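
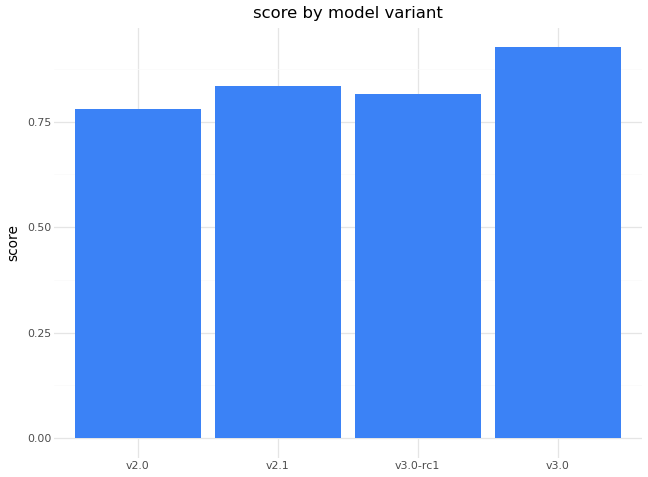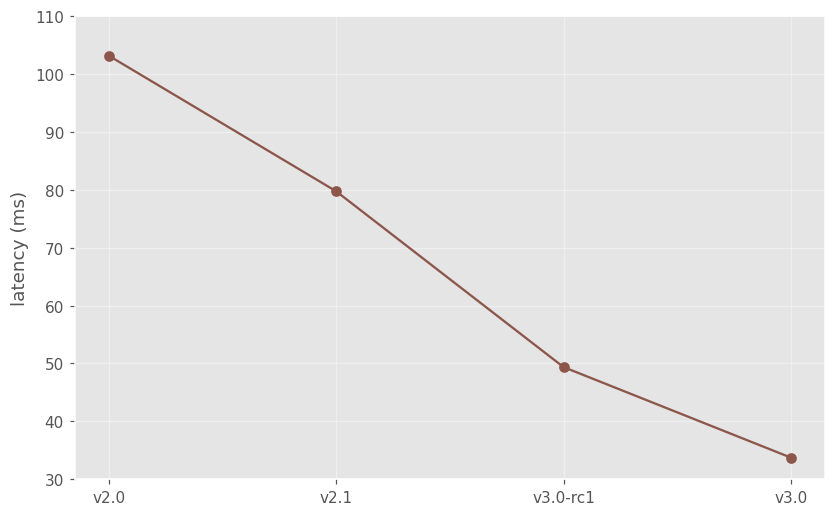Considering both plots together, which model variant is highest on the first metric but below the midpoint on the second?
v3.0

Chart 2 median latency (ms) ≈ 60; below-median model variants: v3.0-rc1, v3.0. Among those, v3.0 has the highest score (≈ 0.9).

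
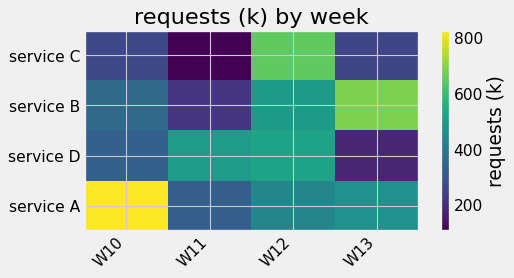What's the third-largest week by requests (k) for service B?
Top 4 for service B: W13 ≈ 700, W12 ≈ 500, W10 ≈ 400, W11 ≈ 200.

W10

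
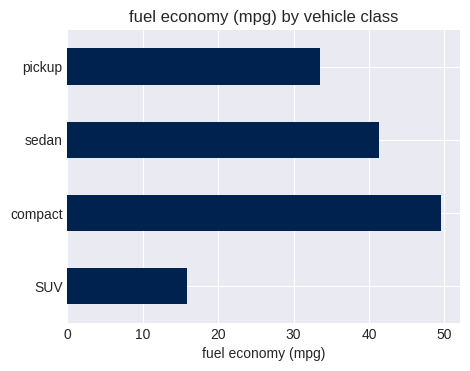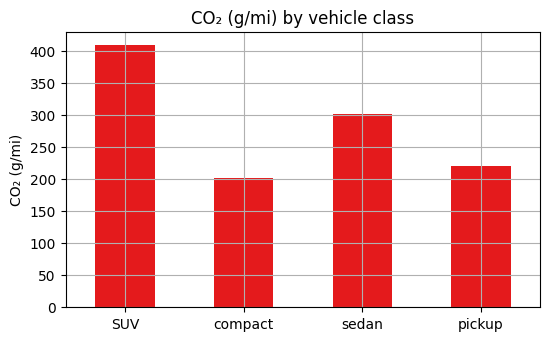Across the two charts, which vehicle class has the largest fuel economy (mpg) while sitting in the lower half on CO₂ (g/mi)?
compact

Chart 2 median CO₂ (g/mi) ≈ 250; below-median vehicle classes: compact, pickup. Among those, compact has the highest fuel economy (mpg) (≈ 50).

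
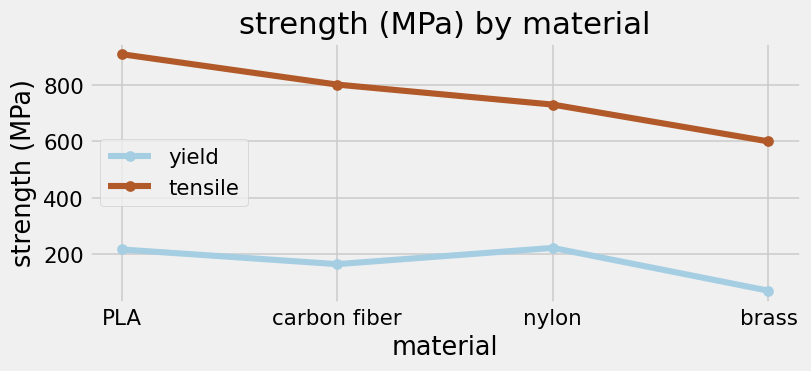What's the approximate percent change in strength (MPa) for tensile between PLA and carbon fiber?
≈ -11.1%

PLA ≈ 900, carbon fiber ≈ 800; (800 − 900) / 900 ≈ -11.1%.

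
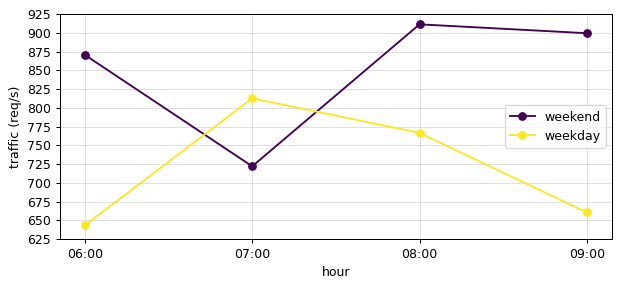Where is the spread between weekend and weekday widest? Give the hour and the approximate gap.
09:00, ≈ 250 req/s

09:00: weekend ≈ 900, weekday ≈ 650 → gap ≈ 250. Next-largest (06:00) is only ≈ 225.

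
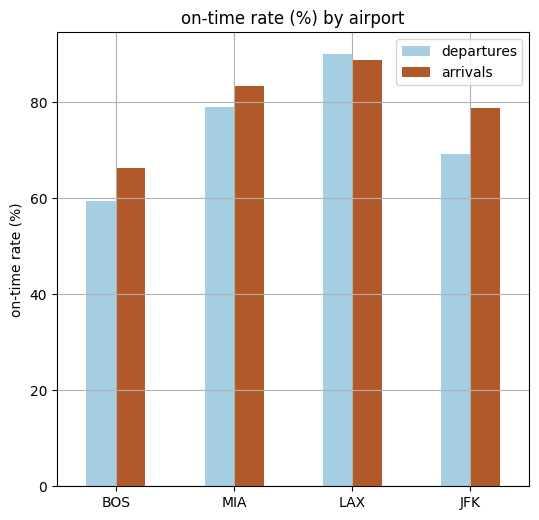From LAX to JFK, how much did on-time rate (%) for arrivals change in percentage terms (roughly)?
LAX ≈ 90, JFK ≈ 80; (80 − 90) / 90 ≈ -11.1%.

≈ -11.1%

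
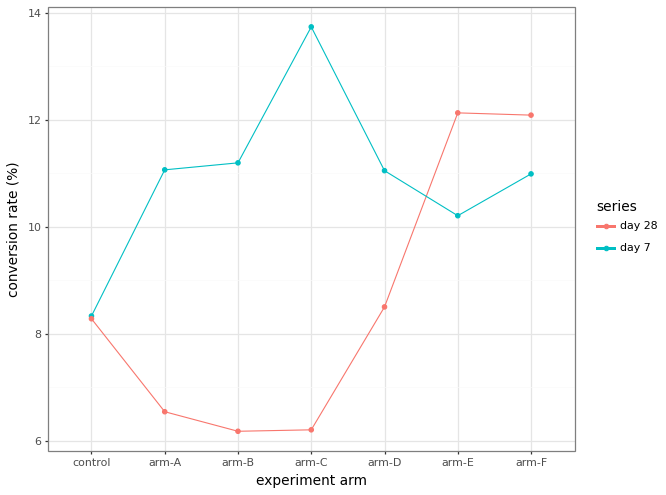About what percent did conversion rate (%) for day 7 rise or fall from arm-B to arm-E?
≈ -9.1%

arm-B ≈ 11, arm-E ≈ 10; (10 − 11) / 11 ≈ -9.1%.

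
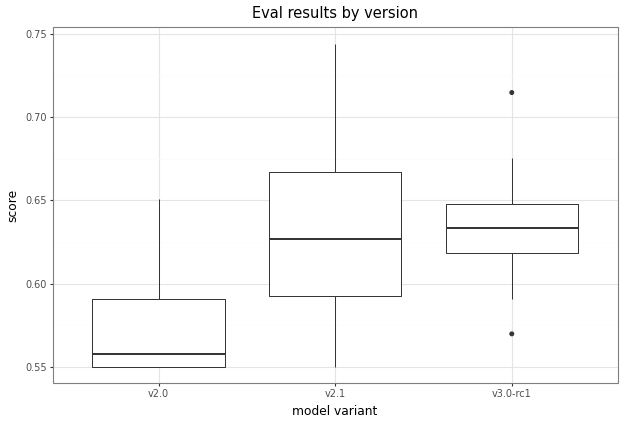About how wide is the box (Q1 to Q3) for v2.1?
Q3 ≈ 0.67, Q1 ≈ 0.59; IQR ≈ 0.08.

≈ 0.08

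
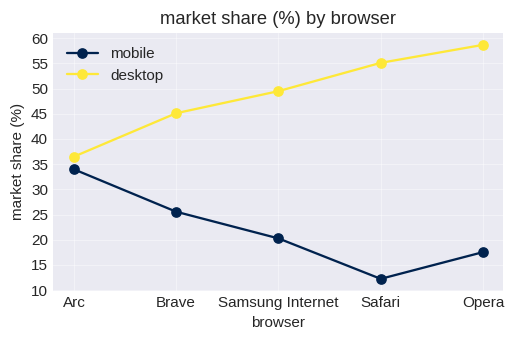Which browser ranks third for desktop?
Samsung Internet

Top 4 for desktop: Opera ≈ 60, Safari ≈ 55, Samsung Internet ≈ 50, Brave ≈ 45.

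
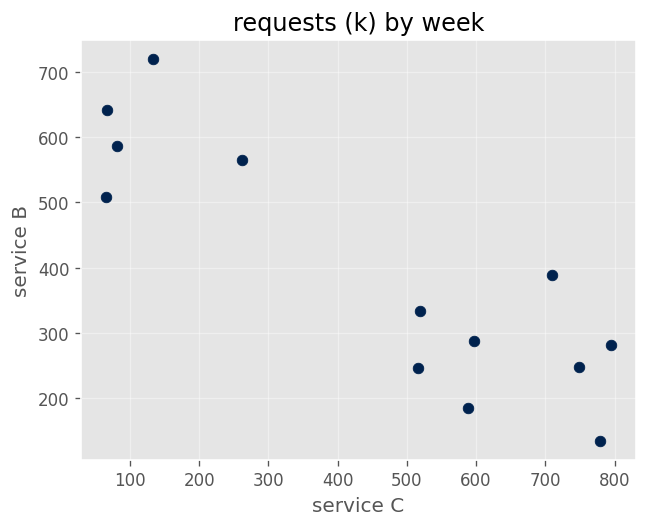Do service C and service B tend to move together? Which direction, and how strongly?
negative, strong

Points are negatively correlated; strong (|r| ≈ 0.9).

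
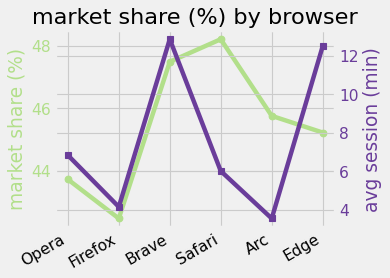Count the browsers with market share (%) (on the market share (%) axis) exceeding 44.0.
Above 44.0: Brave, Safari, Arc, Edge.

4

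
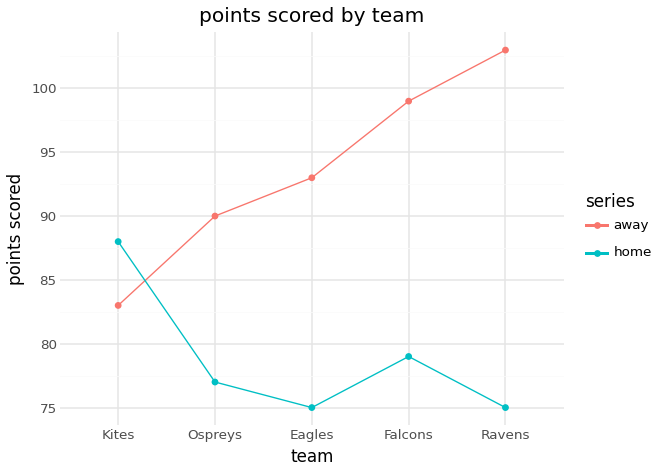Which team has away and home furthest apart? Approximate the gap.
Ravens: away ≈ 105, home ≈ 75 → gap ≈ 30. Next-largest (Falcons) is only ≈ 20.

Ravens, ≈ 30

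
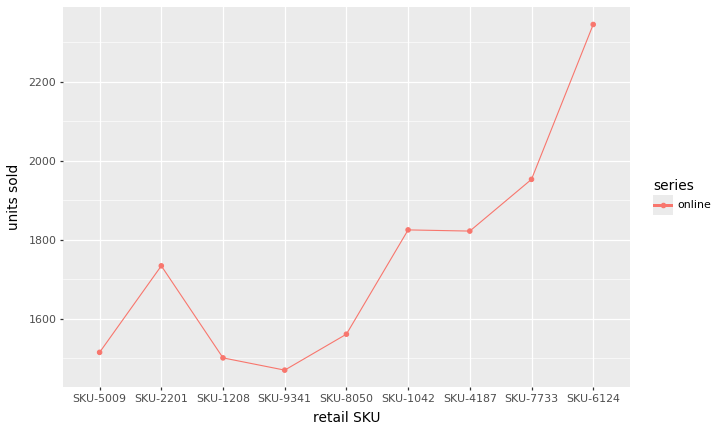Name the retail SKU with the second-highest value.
Top 3: SKU-6124 ≈ 2300, SKU-7733 ≈ 2000, SKU-1042 ≈ 1800.

SKU-7733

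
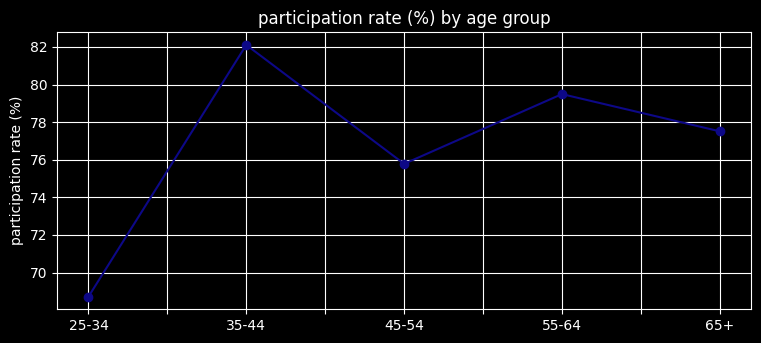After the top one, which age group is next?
55-64

Top 3: 35-44 ≈ 82, 55-64 ≈ 80, 65+ ≈ 78.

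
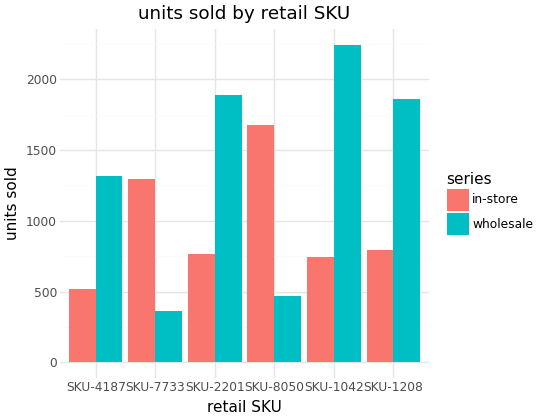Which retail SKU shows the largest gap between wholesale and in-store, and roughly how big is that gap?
SKU-1042: wholesale ≈ 2200, in-store ≈ 800 → gap ≈ 1400. Next-largest (SKU-8050) is only ≈ 1200.

SKU-1042, ≈ 1400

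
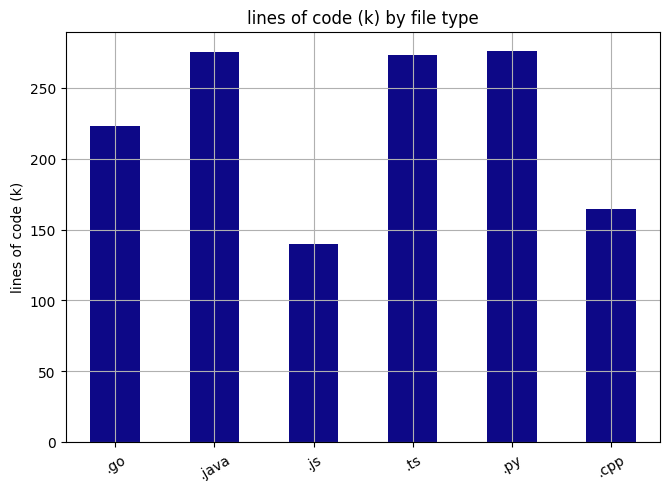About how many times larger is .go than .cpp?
.go ≈ 225, .cpp ≈ 175; 225/175 ≈ 1.29.

≈ 1.29×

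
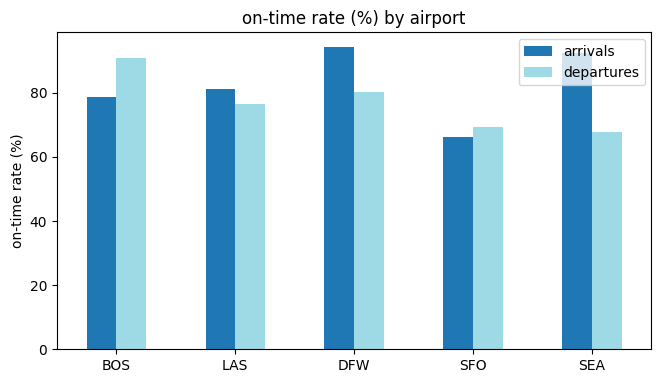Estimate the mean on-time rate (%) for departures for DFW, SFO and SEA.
(80 + 70 + 70) / 3 ≈ 73.

≈ 73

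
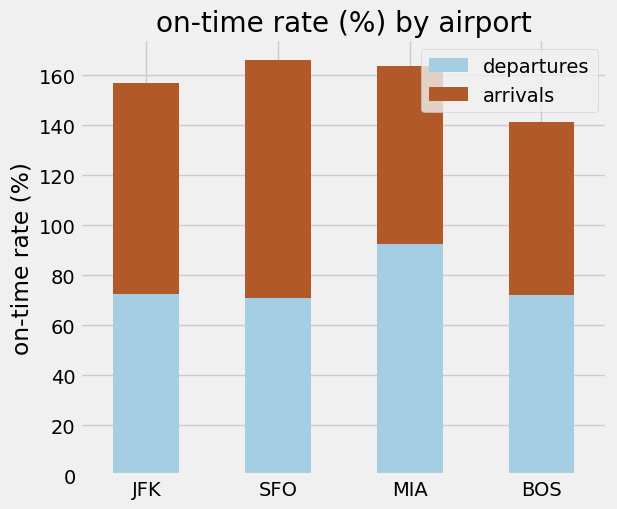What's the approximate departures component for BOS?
departures top ≈ 80, bottom ≈ 0; segment ≈ 80.

≈ 80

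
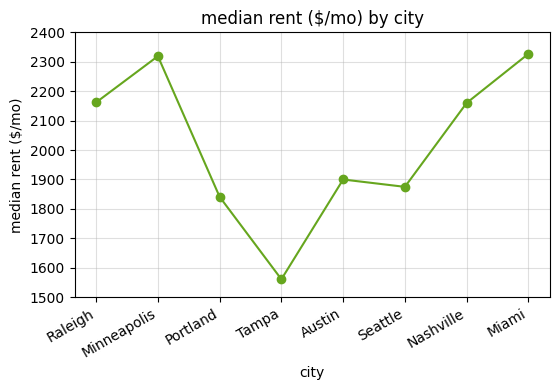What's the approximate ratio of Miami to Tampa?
Miami ≈ 2300, Tampa ≈ 1600; 2300/1600 ≈ 1.44.

≈ 1.44×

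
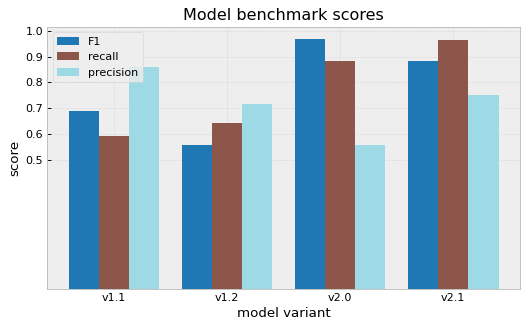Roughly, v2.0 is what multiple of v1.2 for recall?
≈ 1.5×

v2.0 ≈ 0.9, v1.2 ≈ 0.6; 0.9/0.6 ≈ 1.5.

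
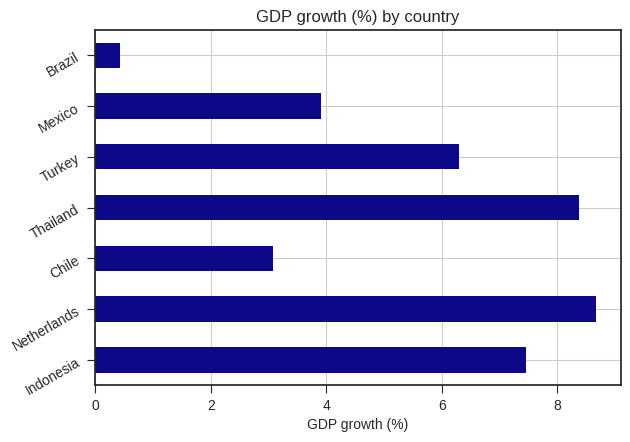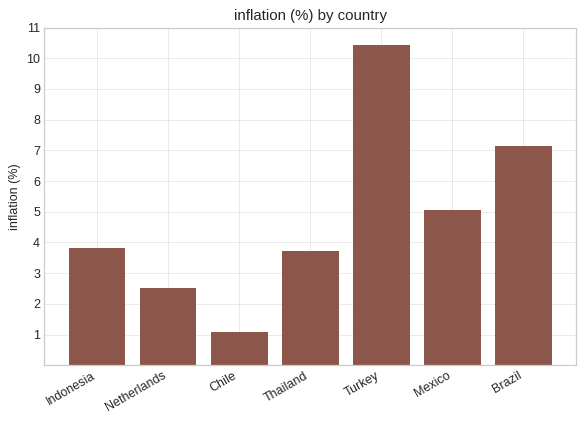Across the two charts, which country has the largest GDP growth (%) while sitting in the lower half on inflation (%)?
Chart 2 median inflation (%) ≈ 4; below-median countries: Netherlands, Chile, Thailand. Among those, Netherlands has the highest GDP growth (%) (≈ 9).

Netherlands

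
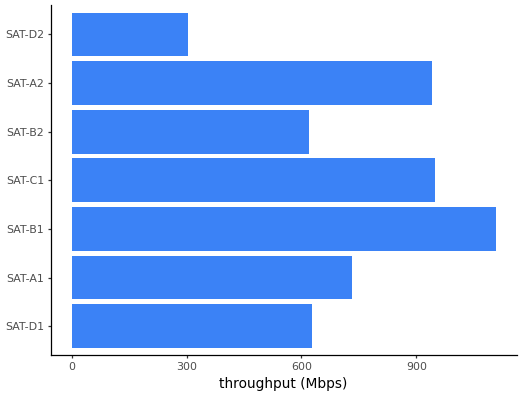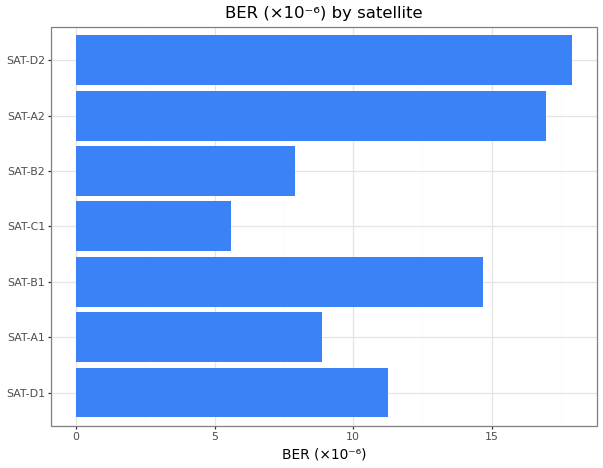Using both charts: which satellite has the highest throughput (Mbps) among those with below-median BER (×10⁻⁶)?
Chart 2 median BER (×10⁻⁶) ≈ 12; below-median satellites: SAT-A1, SAT-C1, SAT-B2. Among those, SAT-C1 has the highest throughput (Mbps) (≈ 1000).

SAT-C1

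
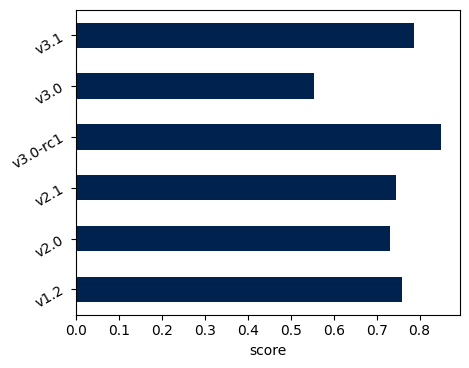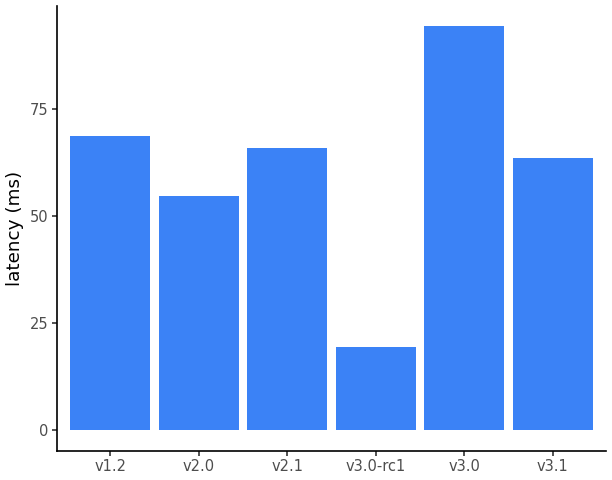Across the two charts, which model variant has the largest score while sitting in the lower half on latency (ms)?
v3.0-rc1

Chart 2 median latency (ms) ≈ 60; below-median model variants: v2.0, v3.0-rc1, v3.1. Among those, v3.0-rc1 has the highest score (≈ 0.9).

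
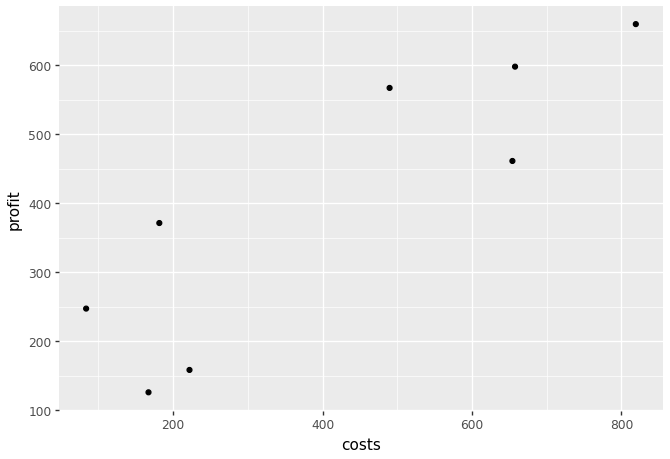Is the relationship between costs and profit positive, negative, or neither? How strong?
Points are positively correlated; strong (|r| ≈ 0.9).

positive, strong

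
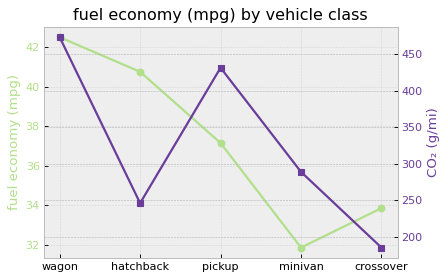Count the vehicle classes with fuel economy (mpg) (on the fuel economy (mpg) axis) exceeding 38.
2

Above 38: wagon, hatchback.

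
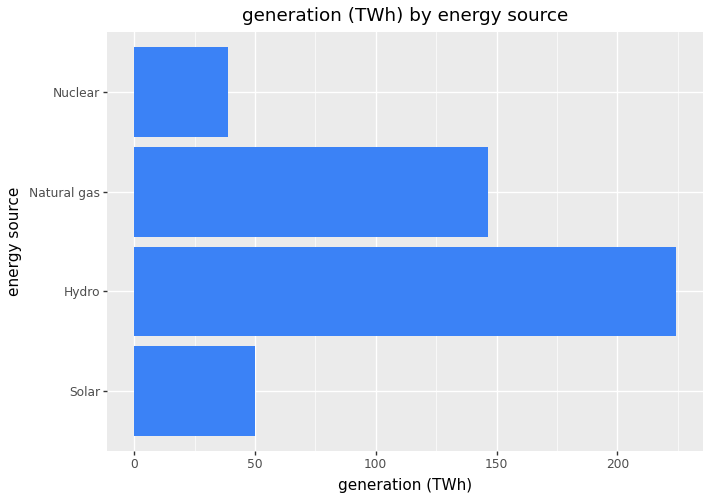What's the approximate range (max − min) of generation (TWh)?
≈ 180

Max Hydro ≈ 220, min Nuclear ≈ 40; range ≈ 180.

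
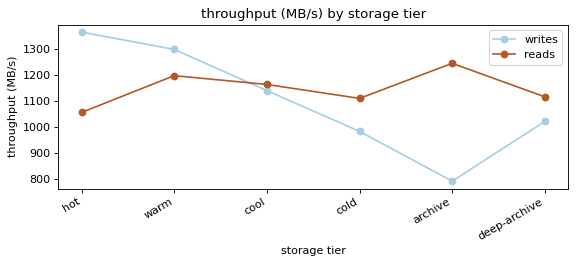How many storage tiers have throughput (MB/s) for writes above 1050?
3

Above 1050: hot, warm, cool.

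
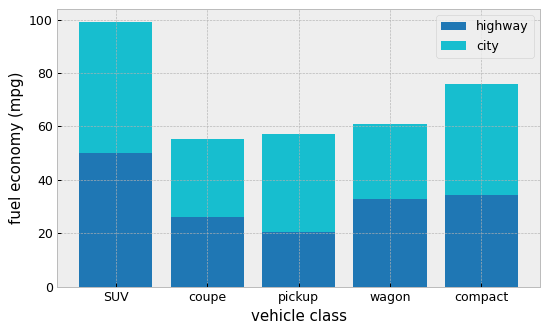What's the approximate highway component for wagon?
≈ 30

highway top ≈ 30, bottom ≈ 0; segment ≈ 30.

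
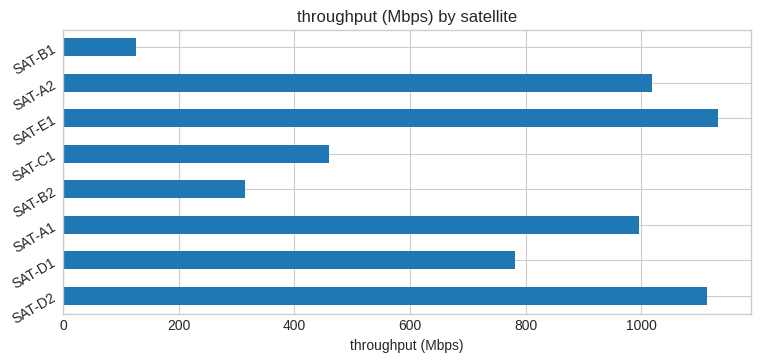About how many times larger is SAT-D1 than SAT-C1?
SAT-D1 ≈ 800, SAT-C1 ≈ 500; 800/500 ≈ 1.6.

≈ 1.6×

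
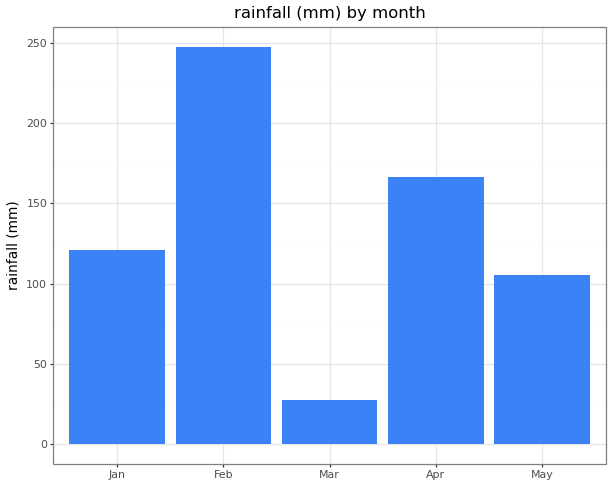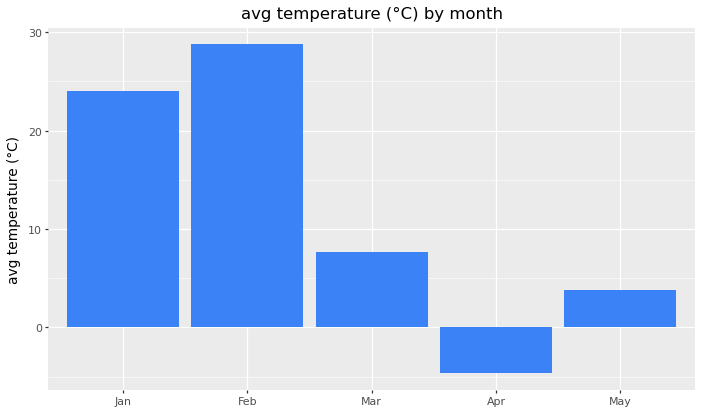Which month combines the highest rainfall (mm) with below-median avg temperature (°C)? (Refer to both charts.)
Chart 2 median avg temperature (°C) ≈ 10; below-median months: Apr, May. Among those, Apr has the highest rainfall (mm) (≈ 175).

Apr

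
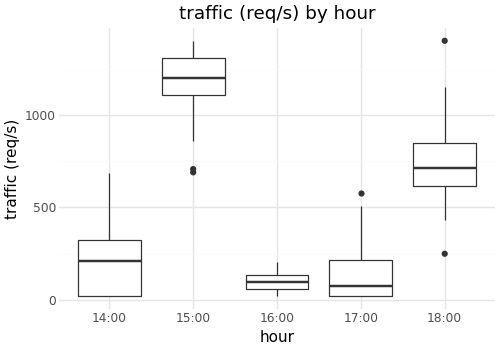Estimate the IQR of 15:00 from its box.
Q3 ≈ 1300, Q1 ≈ 1100; IQR ≈ 200.

≈ 200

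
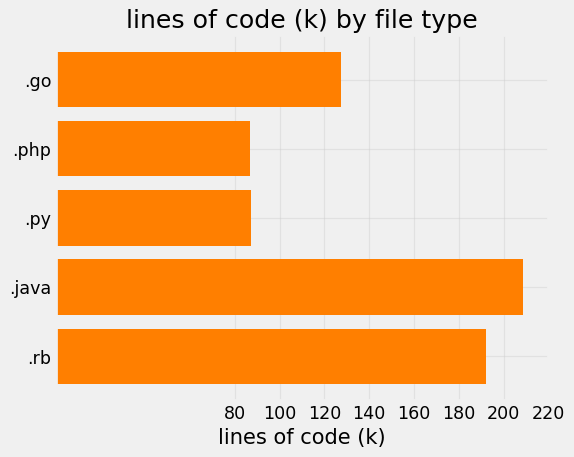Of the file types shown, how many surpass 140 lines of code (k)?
Above 140: .java, .rb.

2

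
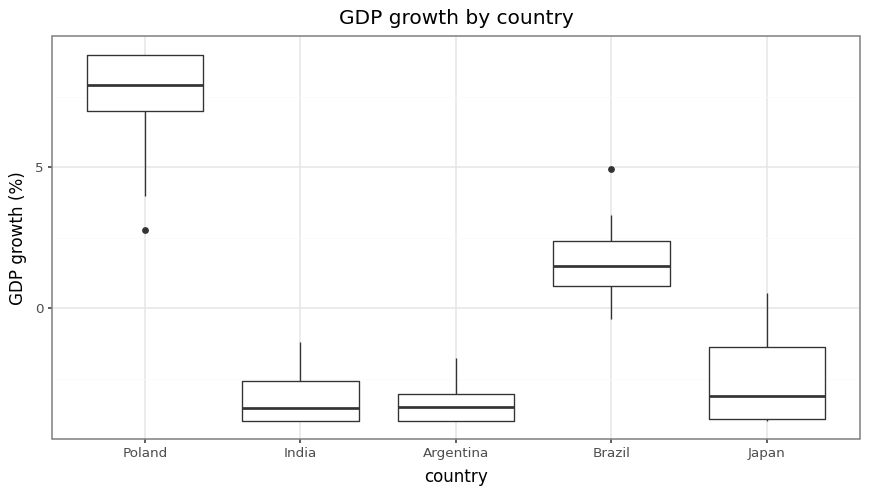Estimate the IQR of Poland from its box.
≈ 2

Q3 ≈ 8, Q1 ≈ 6; IQR ≈ 2.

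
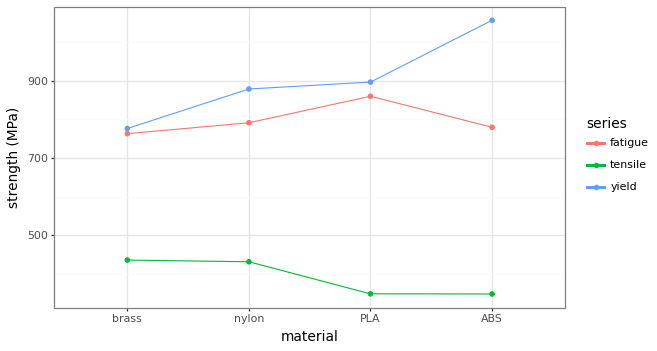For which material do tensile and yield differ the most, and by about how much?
ABS: tensile ≈ 300, yield ≈ 1100 → gap ≈ 800. Next-largest (PLA) is only ≈ 600.

ABS, ≈ 800 MPa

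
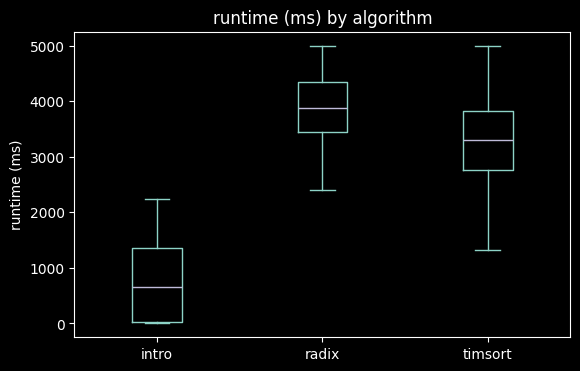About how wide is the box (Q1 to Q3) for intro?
Q3 ≈ 1500, Q1 ≈ 0; IQR ≈ 1500.

≈ 1500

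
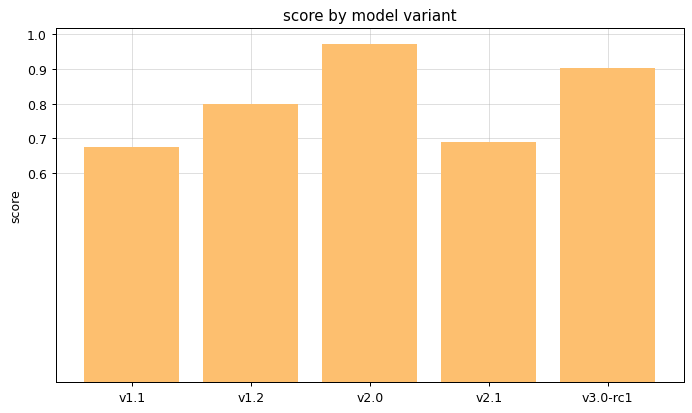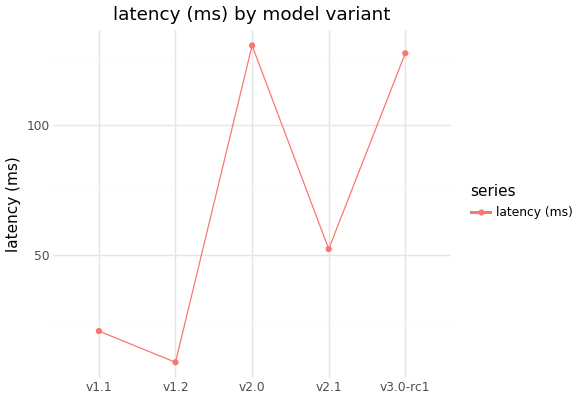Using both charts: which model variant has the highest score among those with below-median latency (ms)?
v1.2

Chart 2 median latency (ms) ≈ 60; below-median model variants: v1.1, v1.2. Among those, v1.2 has the highest score (≈ 0.8).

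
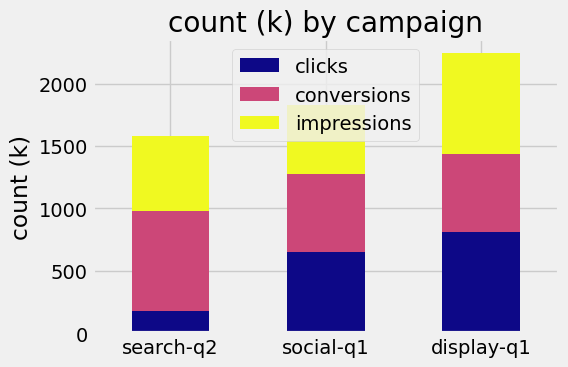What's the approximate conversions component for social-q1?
≈ 600

conversions top ≈ 1200, bottom ≈ 600; segment ≈ 600.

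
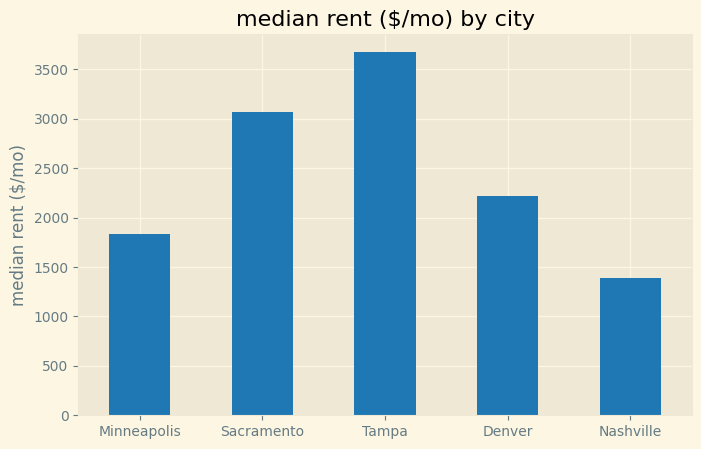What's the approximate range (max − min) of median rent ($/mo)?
Max Tampa ≈ 3500, min Nashville ≈ 1500; range ≈ 2000.

≈ 2000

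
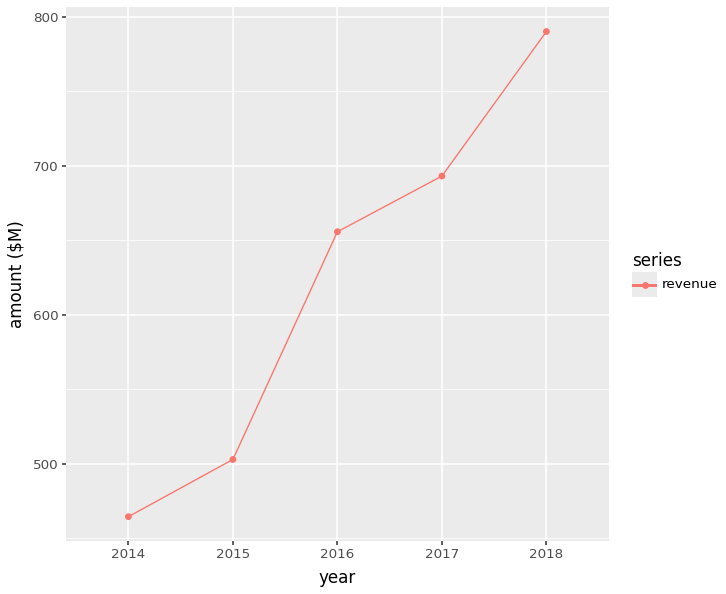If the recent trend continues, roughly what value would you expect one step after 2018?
≈ 875

Last three: 650, 700, 800 → slope ≈ 75/step → next ≈ 875.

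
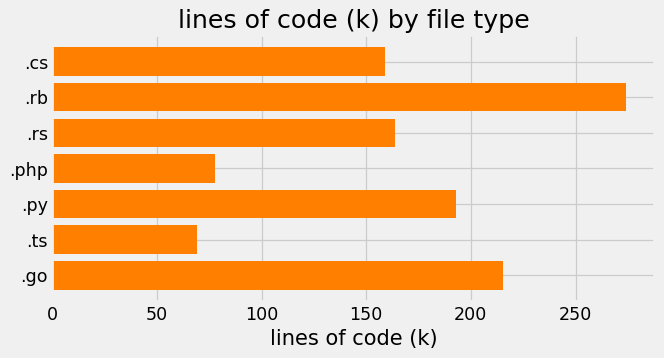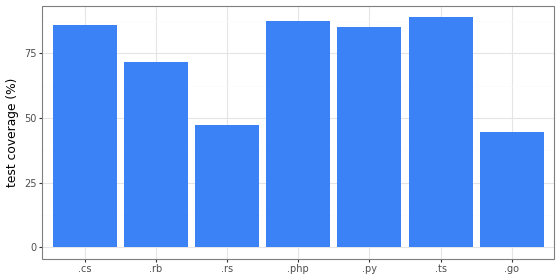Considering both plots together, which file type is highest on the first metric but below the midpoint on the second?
Chart 2 median test coverage (%) ≈ 90; below-median file types: .rb, .rs, .go. Among those, .rb has the highest lines of code (k) (≈ 250).

.rb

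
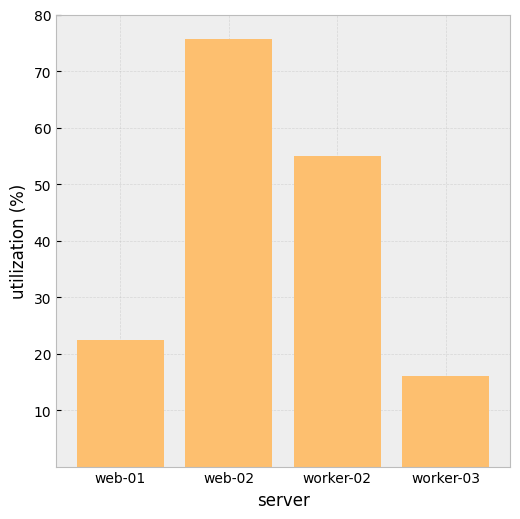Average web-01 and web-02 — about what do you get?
(20 + 80) / 2 ≈ 50.

≈ 50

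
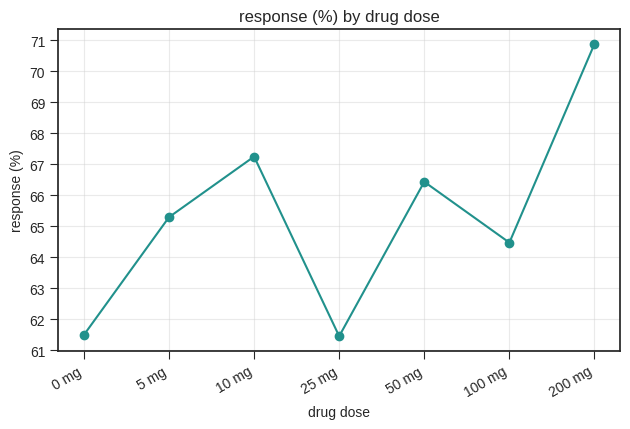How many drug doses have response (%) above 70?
1

Above 70: 200 mg.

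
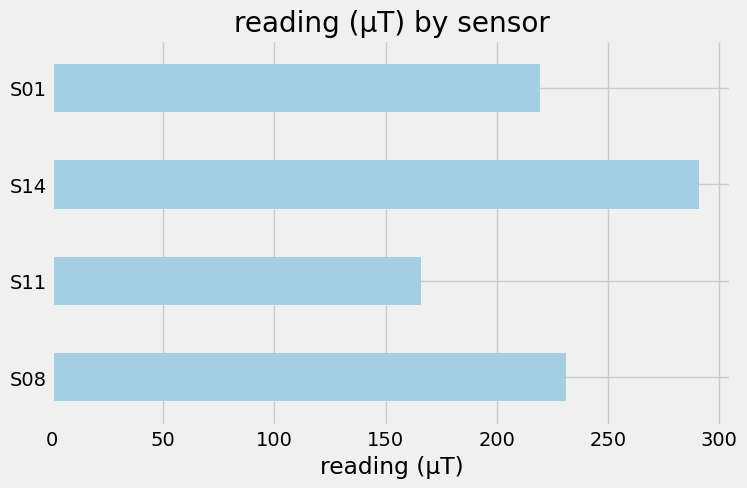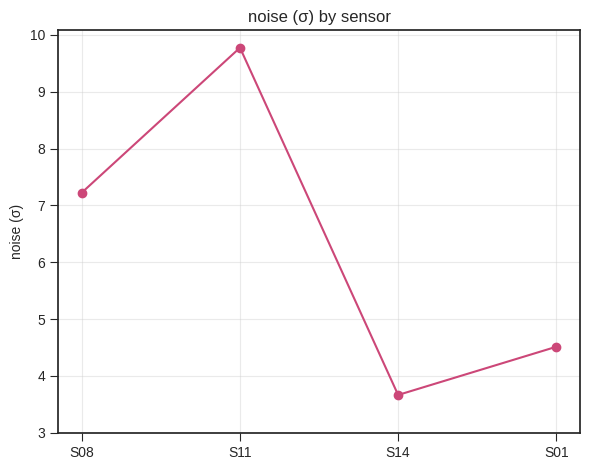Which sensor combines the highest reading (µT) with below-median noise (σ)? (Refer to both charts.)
S14

Chart 2 median noise (σ) ≈ 6; below-median sensors: S14, S01. Among those, S14 has the highest reading (µT) (≈ 300).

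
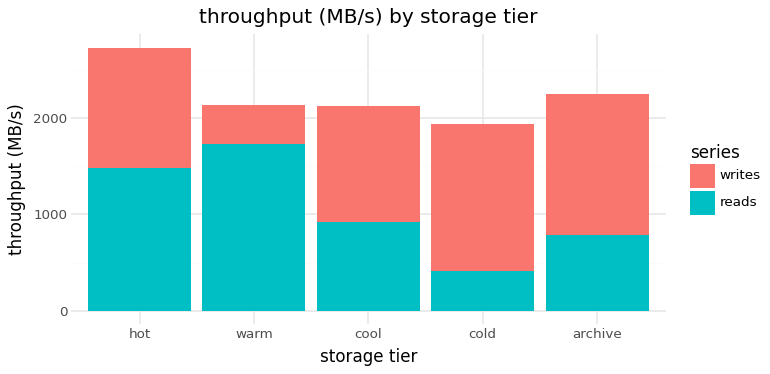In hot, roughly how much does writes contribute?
writes top ≈ 2500, bottom ≈ 1500; segment ≈ 1000.

≈ 1000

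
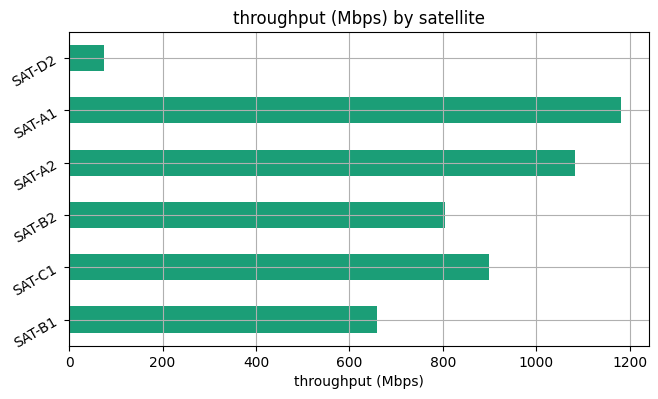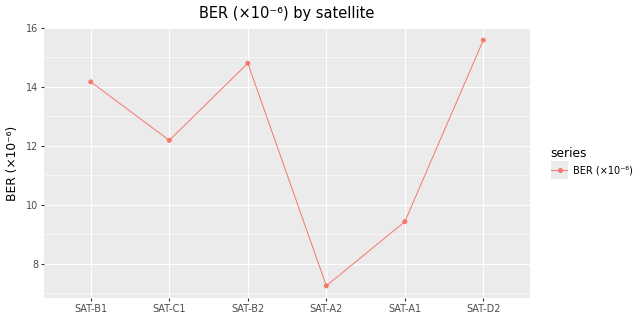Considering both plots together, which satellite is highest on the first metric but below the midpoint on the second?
Chart 2 median BER (×10⁻⁶) ≈ 14; below-median satellites: SAT-C1, SAT-A2, SAT-A1. Among those, SAT-A1 has the highest throughput (Mbps) (≈ 1200).

SAT-A1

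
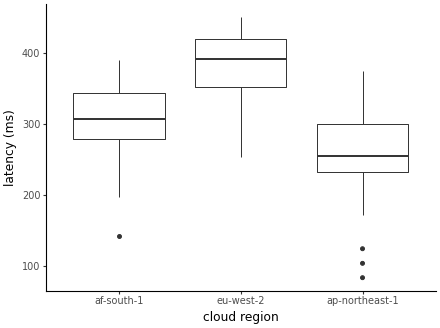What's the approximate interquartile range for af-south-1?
≈ 60

Q3 ≈ 340, Q1 ≈ 280; IQR ≈ 60.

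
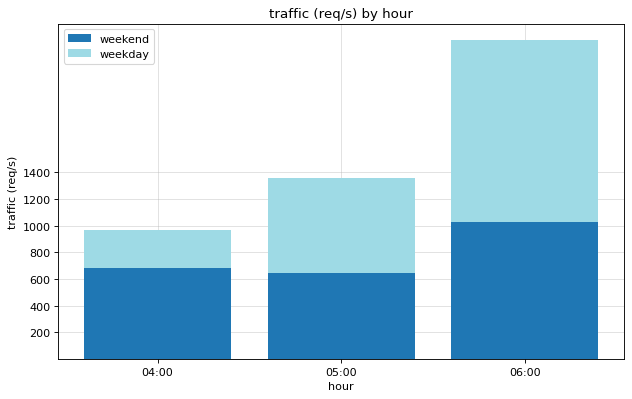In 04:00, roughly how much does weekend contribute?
weekend top ≈ 600, bottom ≈ 0; segment ≈ 600.

≈ 600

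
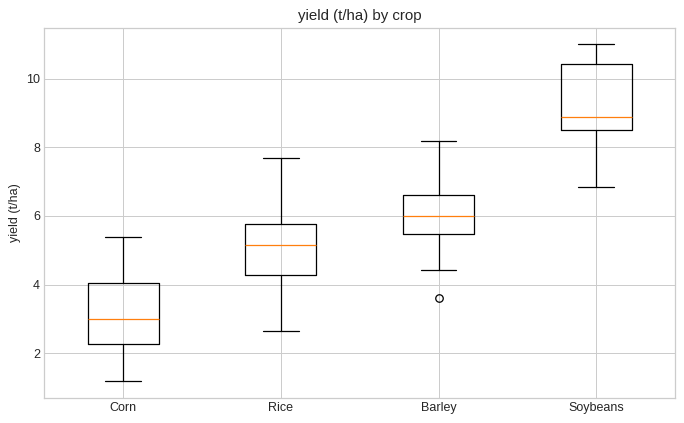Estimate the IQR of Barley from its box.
Q3 ≈ 6.5, Q1 ≈ 5.5; IQR ≈ 1.0.

≈ 1.0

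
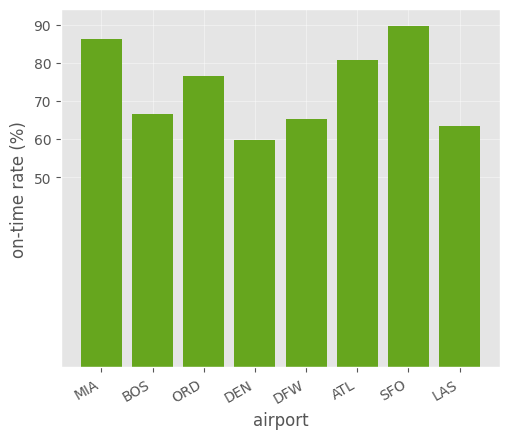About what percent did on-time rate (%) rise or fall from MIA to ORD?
≈ -11.1%

MIA ≈ 90, ORD ≈ 80; (80 − 90) / 90 ≈ -11.1%.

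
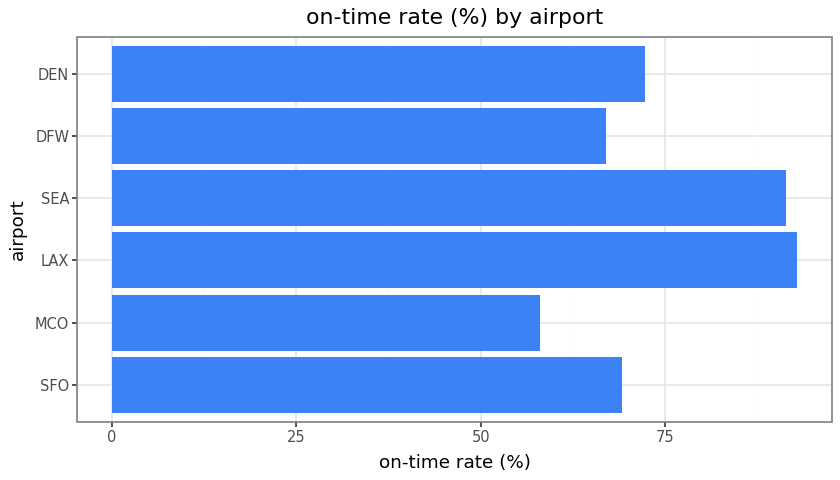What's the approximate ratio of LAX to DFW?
LAX ≈ 90, DFW ≈ 70; 90/70 ≈ 1.29.

≈ 1.29×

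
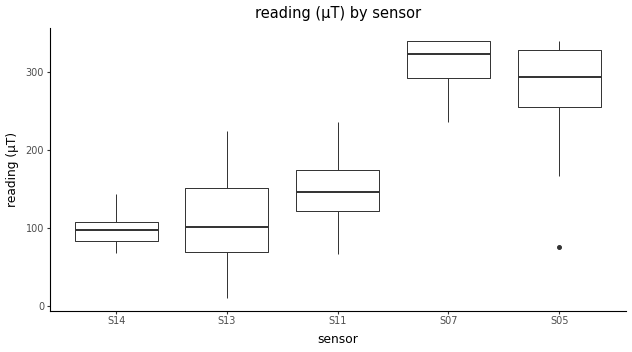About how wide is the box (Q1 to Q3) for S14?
Q3 ≈ 100, Q1 ≈ 80; IQR ≈ 20.

≈ 20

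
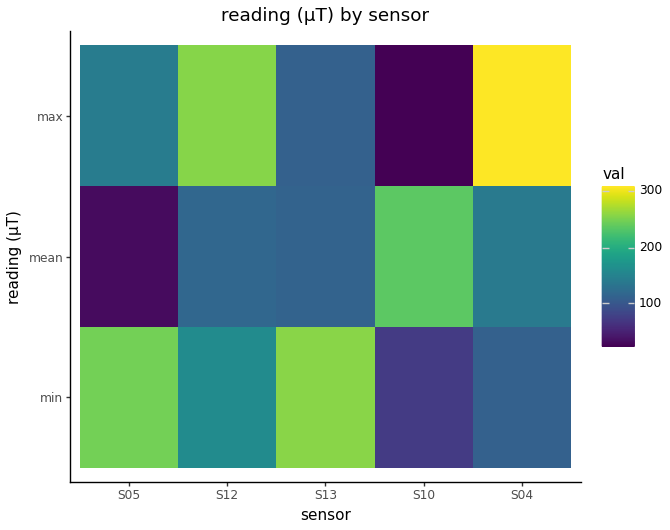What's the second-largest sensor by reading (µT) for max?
S12

Top 3 for max: S04 ≈ 300, S12 ≈ 250, S05 ≈ 150.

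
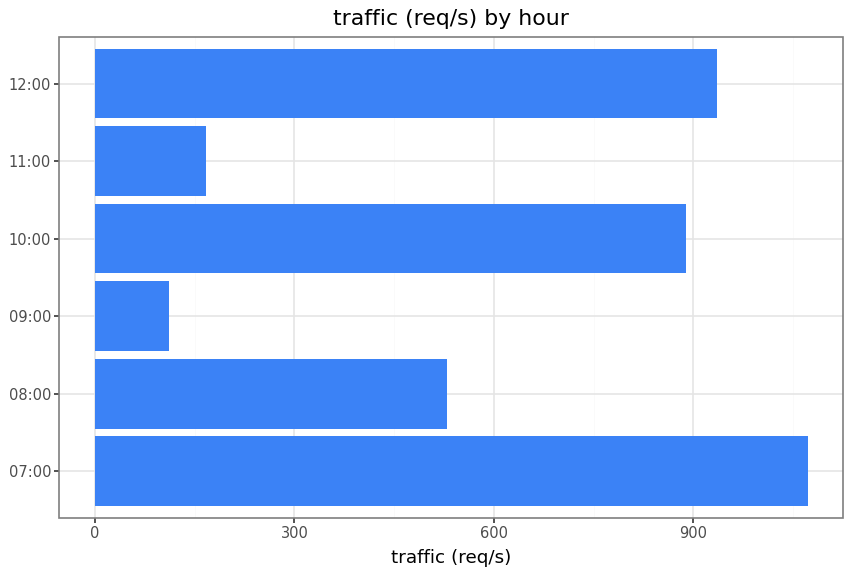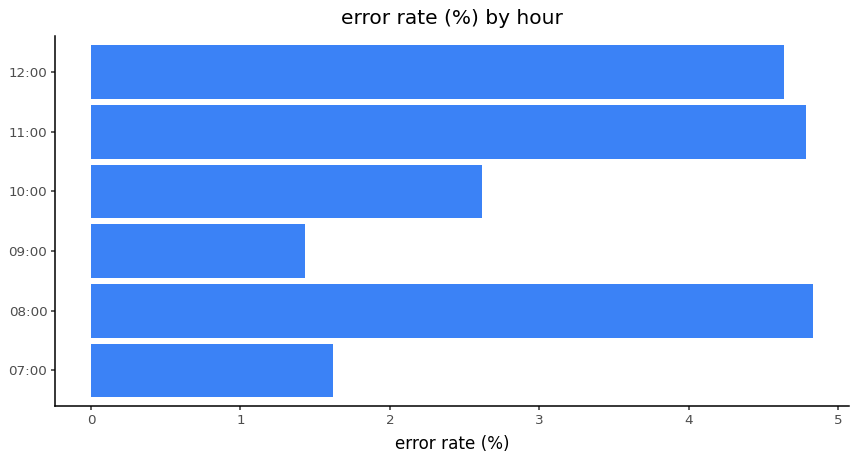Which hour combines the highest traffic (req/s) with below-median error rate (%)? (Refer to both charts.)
Chart 2 median error rate (%) ≈ 3.5; below-median hours: 07:00, 09:00, 10:00. Among those, 07:00 has the highest traffic (req/s) (≈ 1100).

07:00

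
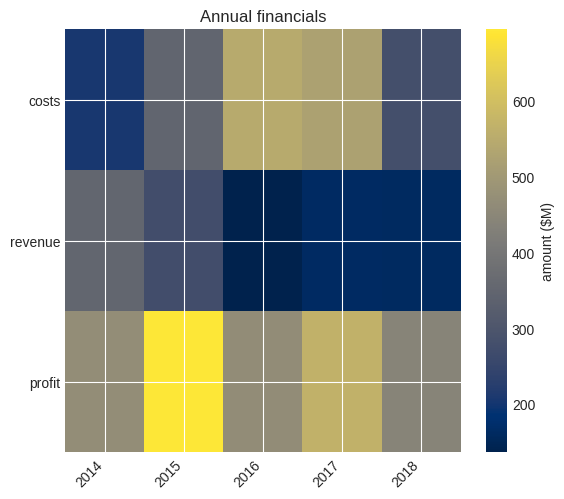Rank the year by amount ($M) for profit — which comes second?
Top 3 for profit: 2015 ≈ 700, 2017 ≈ 550, 2014 ≈ 450.

2017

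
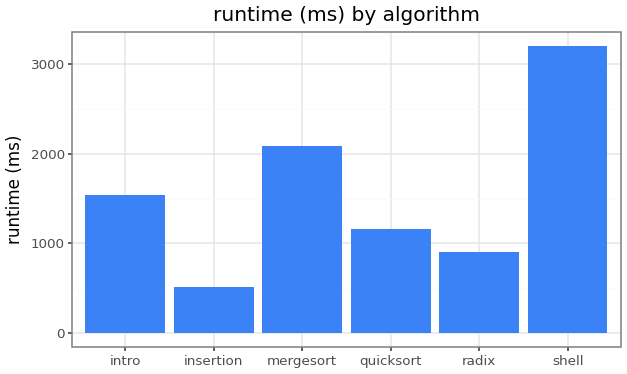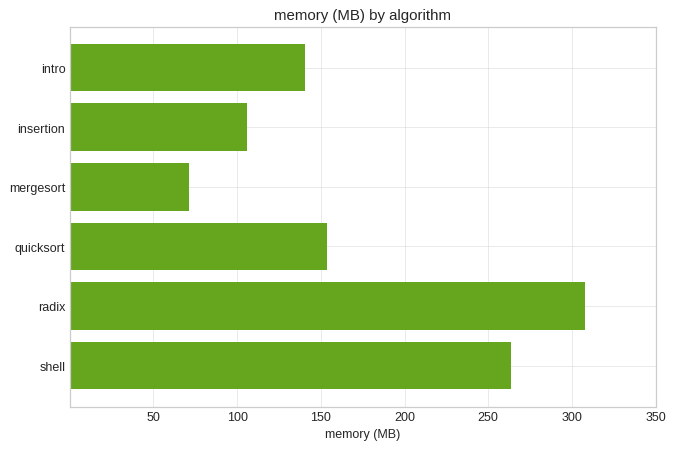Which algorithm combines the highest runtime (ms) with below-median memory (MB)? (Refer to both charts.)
Chart 2 median memory (MB) ≈ 150; below-median algorithms: intro, insertion, mergesort. Among those, mergesort has the highest runtime (ms) (≈ 2000).

mergesort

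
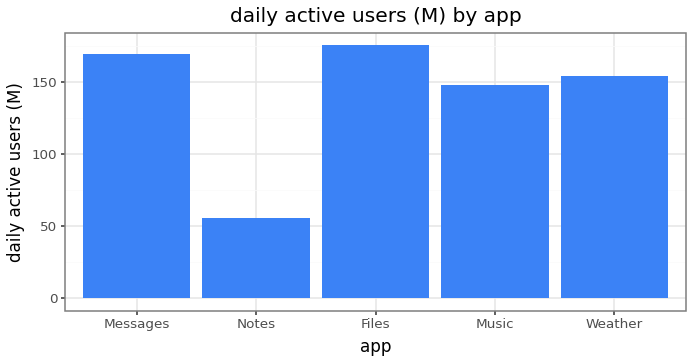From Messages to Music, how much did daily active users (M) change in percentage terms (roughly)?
Messages ≈ 160, Music ≈ 140; (140 − 160) / 160 ≈ -12.5%.

≈ -12.5%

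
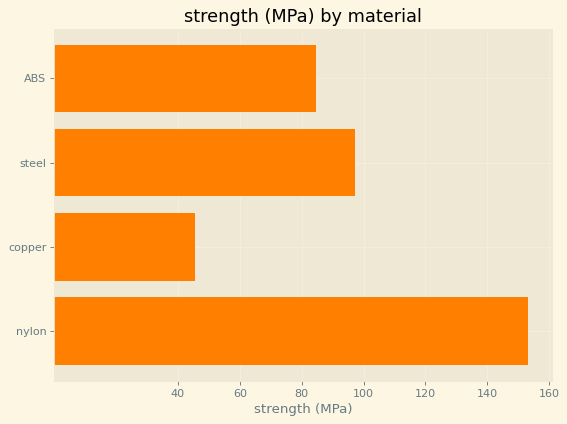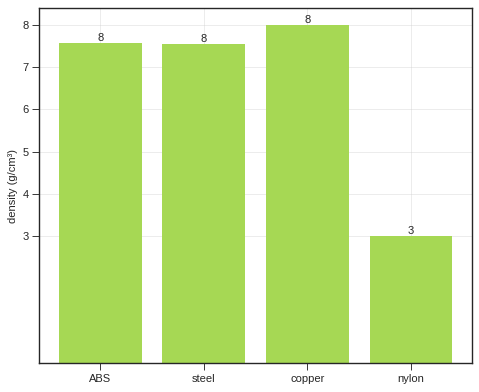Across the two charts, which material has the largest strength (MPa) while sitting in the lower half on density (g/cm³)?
nylon

Chart 2 median density (g/cm³) ≈ 8; below-median materials: steel, nylon. Among those, nylon has the highest strength (MPa) (≈ 160).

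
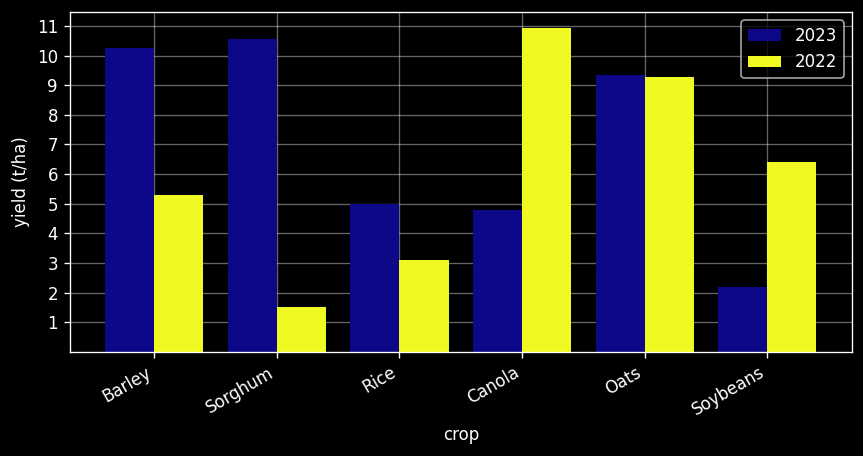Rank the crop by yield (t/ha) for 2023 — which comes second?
Top 3 for 2023: Sorghum ≈ 11, Barley ≈ 10, Oats ≈ 9.

Barley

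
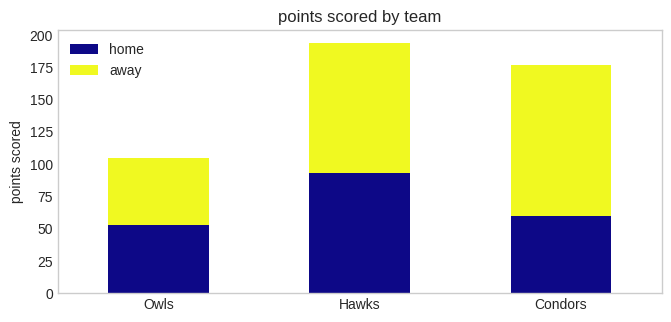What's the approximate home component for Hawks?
home top ≈ 100, bottom ≈ 0; segment ≈ 100.

≈ 100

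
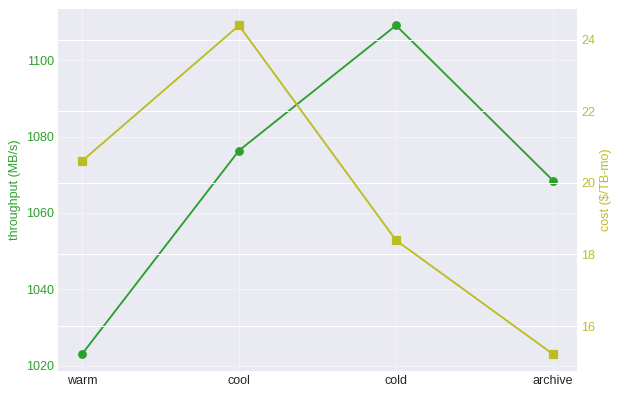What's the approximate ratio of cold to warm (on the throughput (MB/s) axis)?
≈ 1.09×

cold ≈ 1110, warm ≈ 1020; 1110/1020 ≈ 1.09.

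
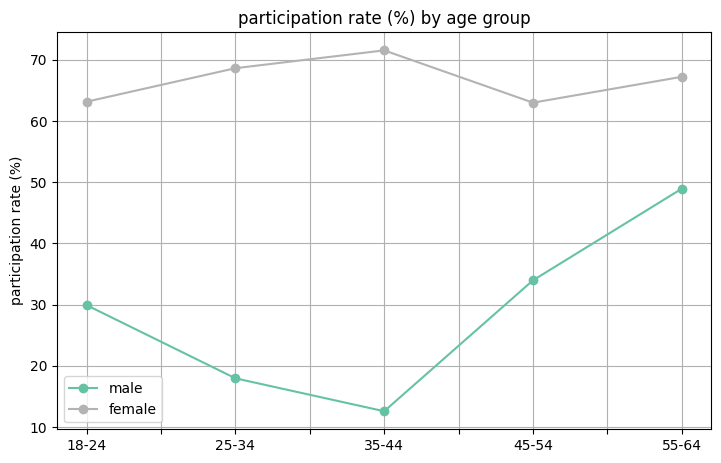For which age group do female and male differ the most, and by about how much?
35-44, ≈ 55 %

35-44: female ≈ 70, male ≈ 15 → gap ≈ 55. Next-largest (25-34) is only ≈ 50.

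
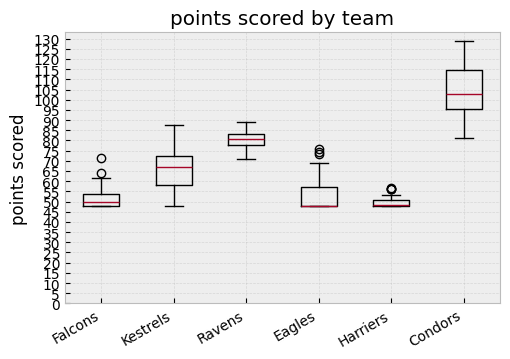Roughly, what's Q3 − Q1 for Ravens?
≈ 5

Q3 ≈ 85, Q1 ≈ 80; IQR ≈ 5.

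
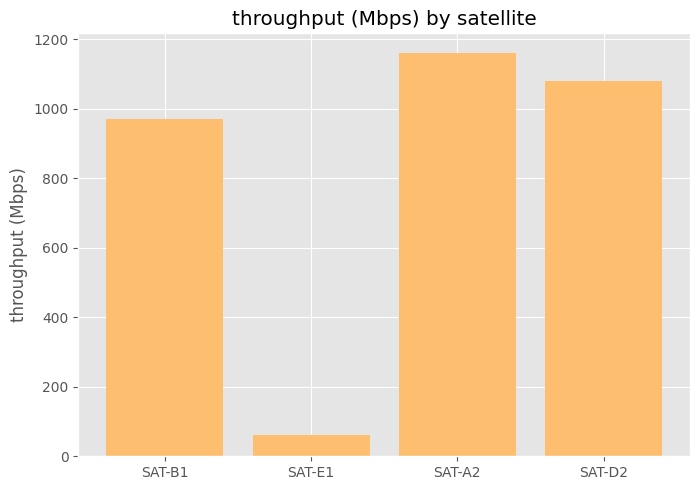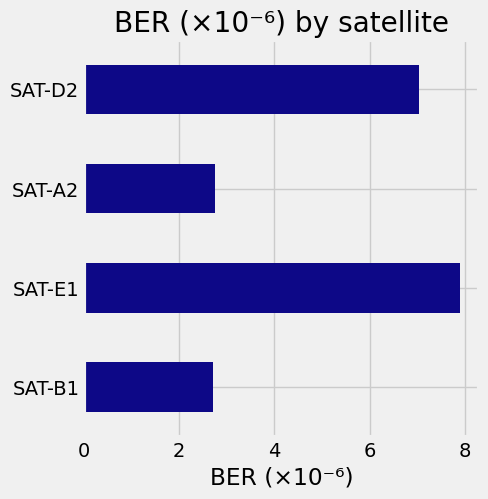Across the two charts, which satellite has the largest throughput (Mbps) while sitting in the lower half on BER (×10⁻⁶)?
Chart 2 median BER (×10⁻⁶) ≈ 5; below-median satellites: SAT-B1, SAT-A2. Among those, SAT-A2 has the highest throughput (Mbps) (≈ 1200).

SAT-A2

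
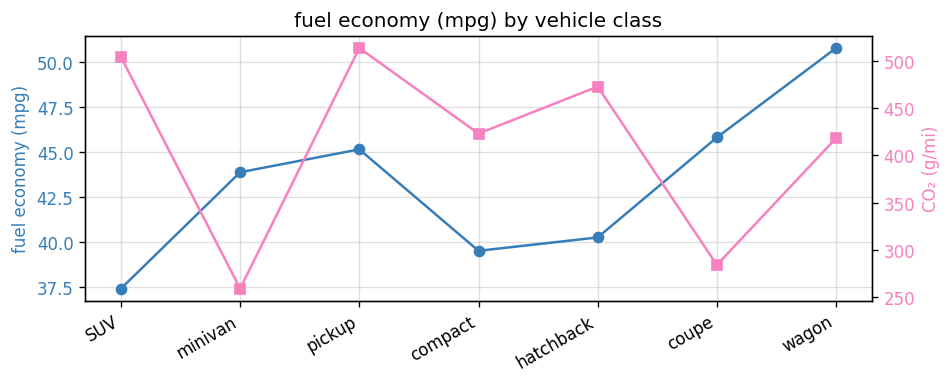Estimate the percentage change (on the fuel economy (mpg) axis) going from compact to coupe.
compact ≈ 40, coupe ≈ 46; (46 − 40) / 40 ≈ +15%.

≈ +15%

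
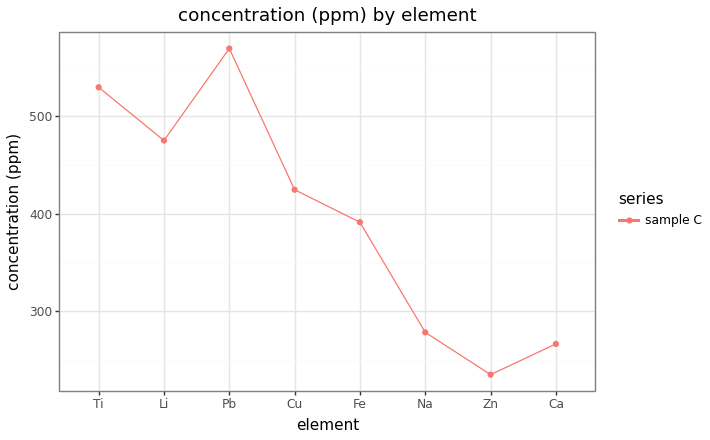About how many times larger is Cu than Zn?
≈ 1.6×

Cu ≈ 400, Zn ≈ 250; 400/250 ≈ 1.6.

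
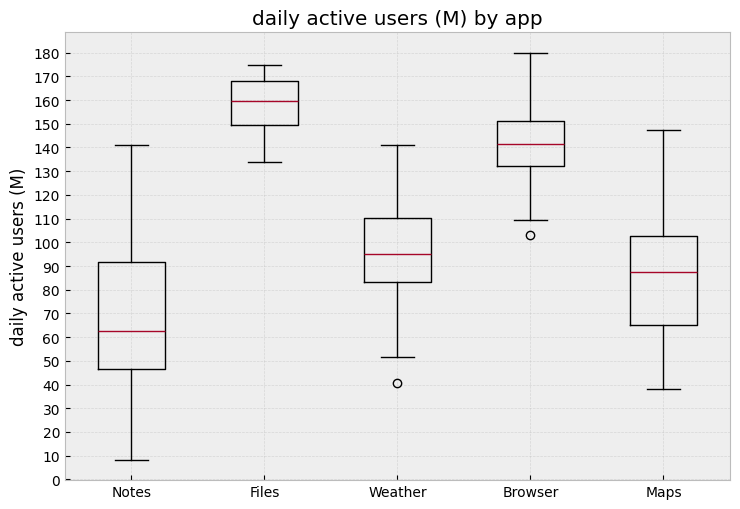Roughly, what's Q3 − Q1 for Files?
Q3 ≈ 170, Q1 ≈ 150; IQR ≈ 20.

≈ 20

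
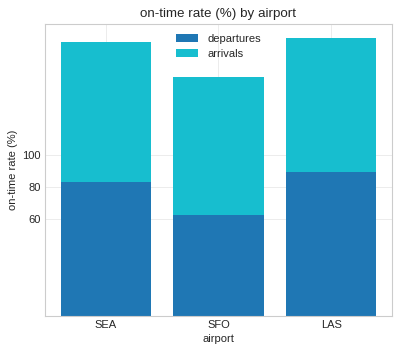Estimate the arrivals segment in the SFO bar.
arrivals top ≈ 140, bottom ≈ 60; segment ≈ 80.

≈ 80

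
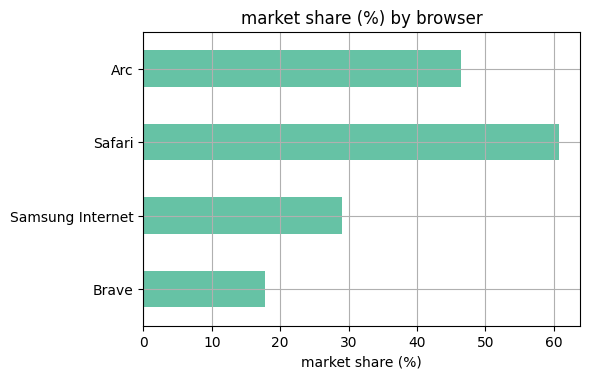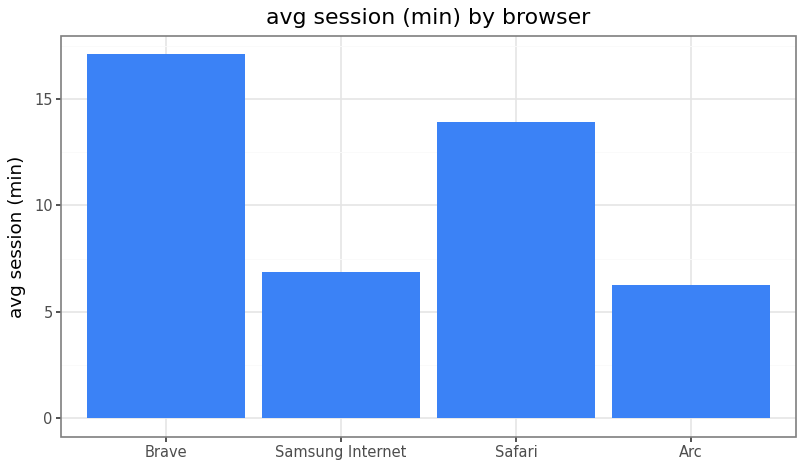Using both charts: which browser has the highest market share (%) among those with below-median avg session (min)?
Arc

Chart 2 median avg session (min) ≈ 10; below-median browsers: Samsung Internet, Arc. Among those, Arc has the highest market share (%) (≈ 50).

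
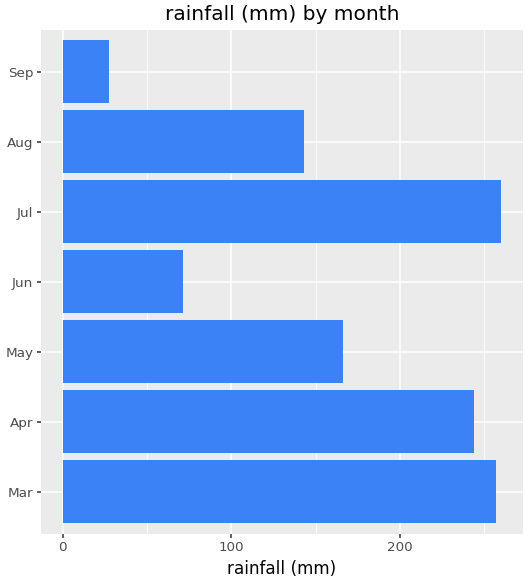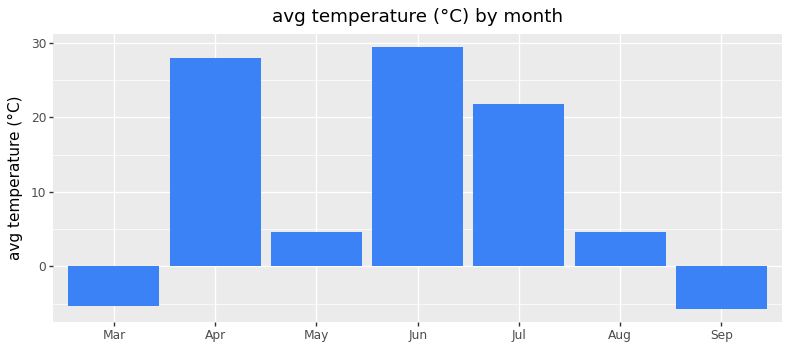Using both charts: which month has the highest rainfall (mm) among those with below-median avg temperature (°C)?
Chart 2 median avg temperature (°C) ≈ 5; below-median months: Mar, May, Sep. Among those, Mar has the highest rainfall (mm) (≈ 250).

Mar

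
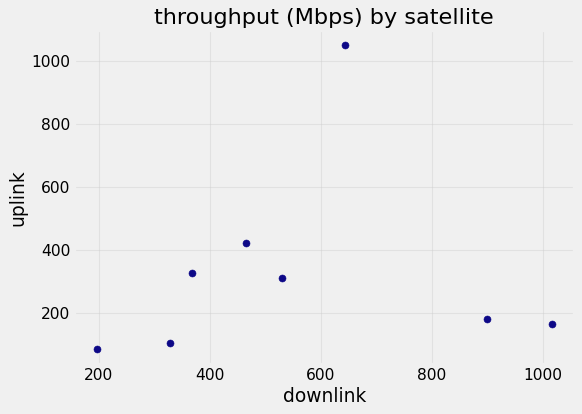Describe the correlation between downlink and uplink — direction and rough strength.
no clear correlation

Points are roughly uncorrelated; weak (|r| ≈ 0.1).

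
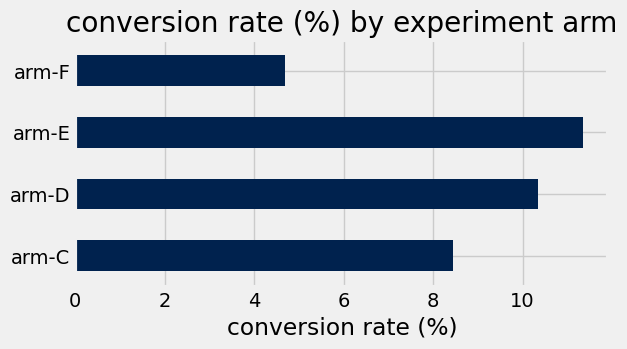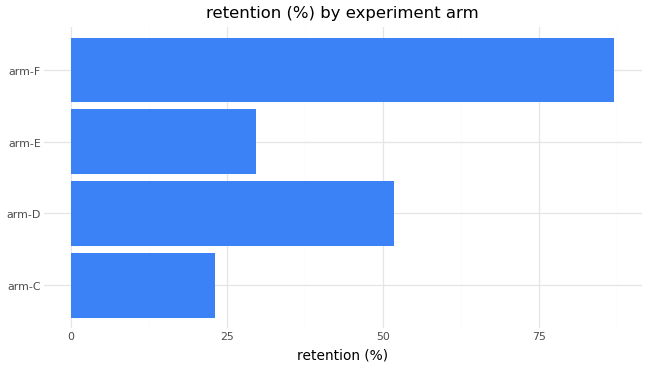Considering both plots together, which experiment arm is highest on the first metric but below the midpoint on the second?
arm-E

Chart 2 median retention (%) ≈ 40; below-median experiment arms: arm-C, arm-E. Among those, arm-E has the highest conversion rate (%) (≈ 12).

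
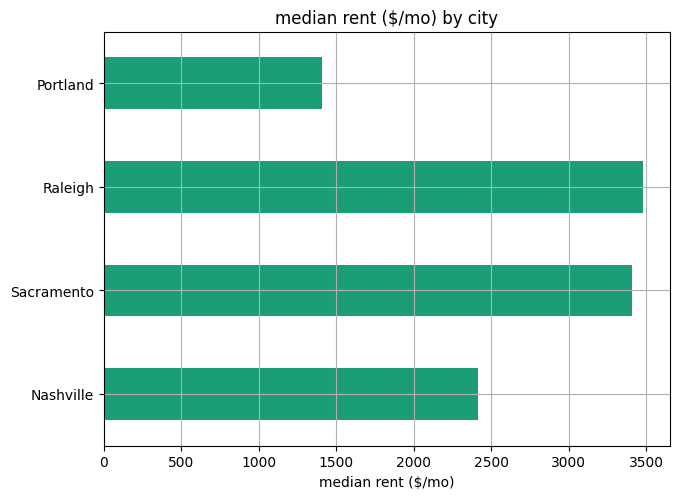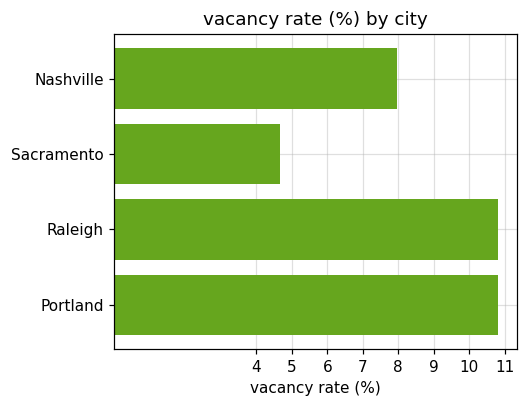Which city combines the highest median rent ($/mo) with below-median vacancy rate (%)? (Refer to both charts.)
Sacramento

Chart 2 median vacancy rate (%) ≈ 9; below-median cities: Nashville, Sacramento. Among those, Sacramento has the highest median rent ($/mo) (≈ 3500).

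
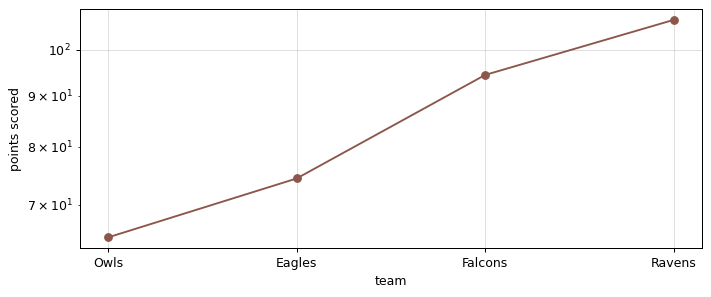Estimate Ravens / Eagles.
≈ 1.4×

Ravens ≈ 105, Eagles ≈ 75; 105/75 ≈ 1.4.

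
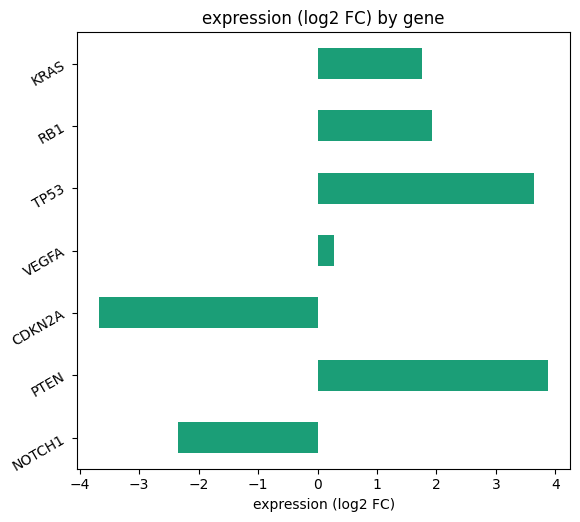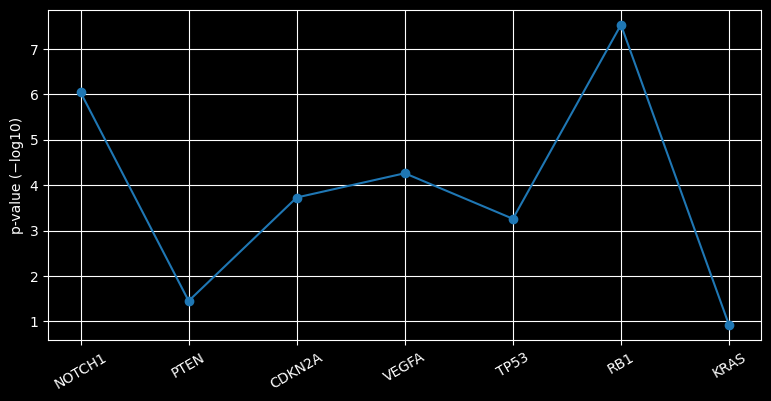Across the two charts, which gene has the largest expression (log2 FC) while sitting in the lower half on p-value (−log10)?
PTEN

Chart 2 median p-value (−log10) ≈ 4; below-median genes: PTEN, TP53, KRAS. Among those, PTEN has the highest expression (log2 FC) (≈ 4).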